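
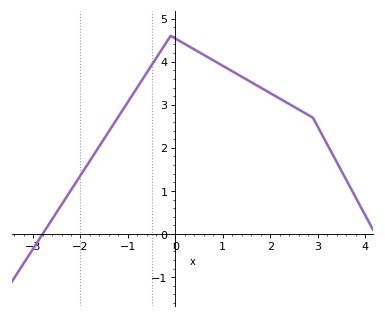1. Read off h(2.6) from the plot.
2.9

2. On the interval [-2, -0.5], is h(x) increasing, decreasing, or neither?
increasing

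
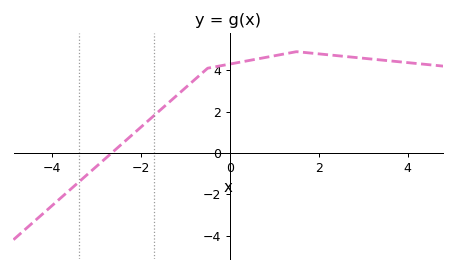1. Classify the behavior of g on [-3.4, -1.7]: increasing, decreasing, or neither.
increasing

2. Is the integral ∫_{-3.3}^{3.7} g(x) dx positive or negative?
positive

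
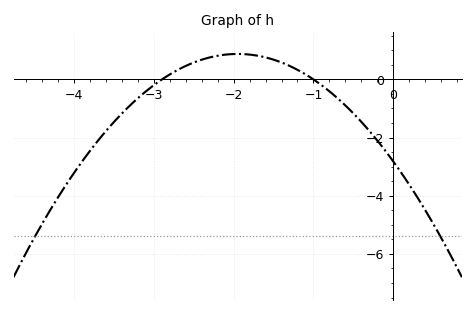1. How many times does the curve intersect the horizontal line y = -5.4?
2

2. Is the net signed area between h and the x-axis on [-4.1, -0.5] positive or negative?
negative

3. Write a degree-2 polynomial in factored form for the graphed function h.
y = -0.97(x + 2.9)(x + 1)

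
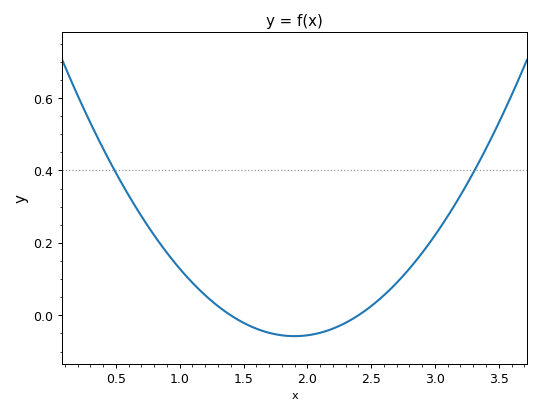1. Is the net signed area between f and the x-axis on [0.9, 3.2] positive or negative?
positive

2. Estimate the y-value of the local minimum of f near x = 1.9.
-0.058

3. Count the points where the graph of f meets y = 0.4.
2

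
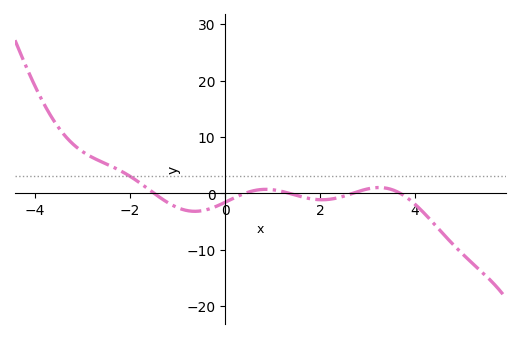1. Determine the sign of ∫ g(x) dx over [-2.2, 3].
negative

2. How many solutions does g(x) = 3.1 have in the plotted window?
1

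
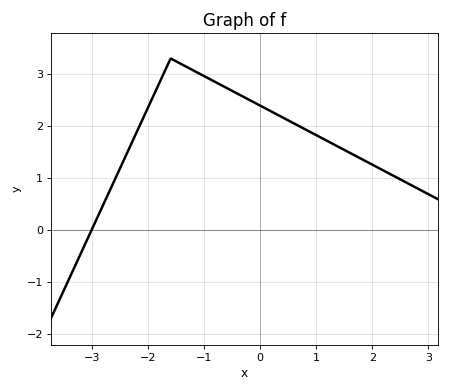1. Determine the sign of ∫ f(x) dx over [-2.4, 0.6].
positive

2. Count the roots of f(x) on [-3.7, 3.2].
1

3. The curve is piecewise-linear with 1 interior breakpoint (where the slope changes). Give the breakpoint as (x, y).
(-1.6, 3.3)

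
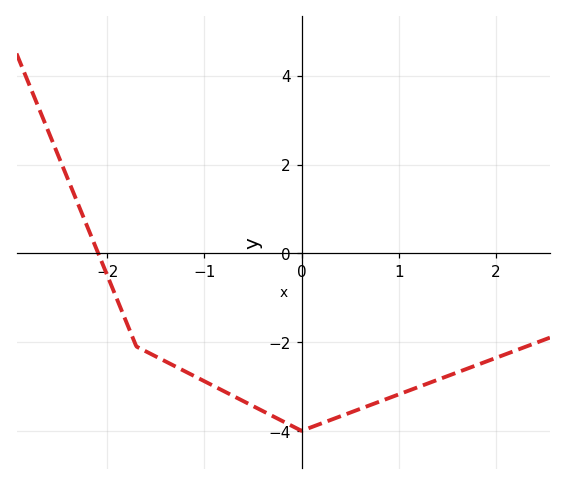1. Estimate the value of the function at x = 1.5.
-2.77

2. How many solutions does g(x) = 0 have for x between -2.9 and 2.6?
1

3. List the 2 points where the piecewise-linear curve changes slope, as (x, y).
(-1.7, -2.1); (0, -4)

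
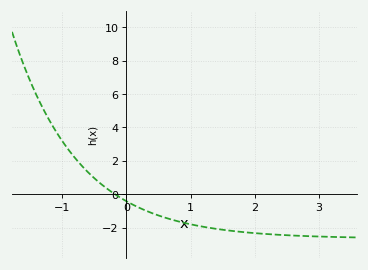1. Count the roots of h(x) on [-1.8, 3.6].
1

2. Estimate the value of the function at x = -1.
3.19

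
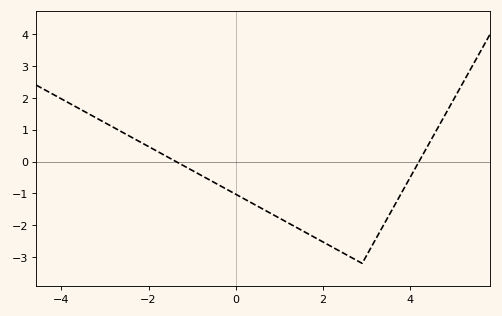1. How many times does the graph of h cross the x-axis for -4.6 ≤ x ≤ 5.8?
2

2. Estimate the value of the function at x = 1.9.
-2.45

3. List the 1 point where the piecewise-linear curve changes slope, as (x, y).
(2.9, -3.2)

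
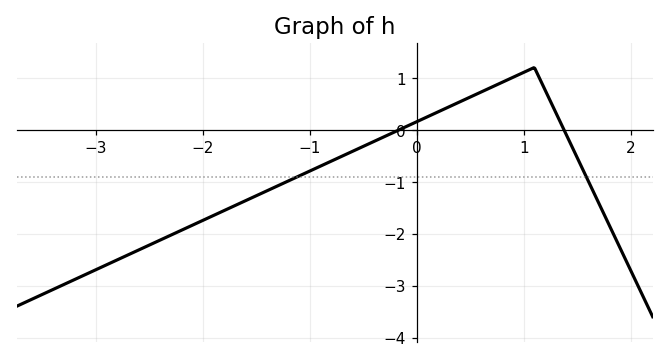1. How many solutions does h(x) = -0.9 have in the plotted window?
2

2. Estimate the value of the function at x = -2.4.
-2.12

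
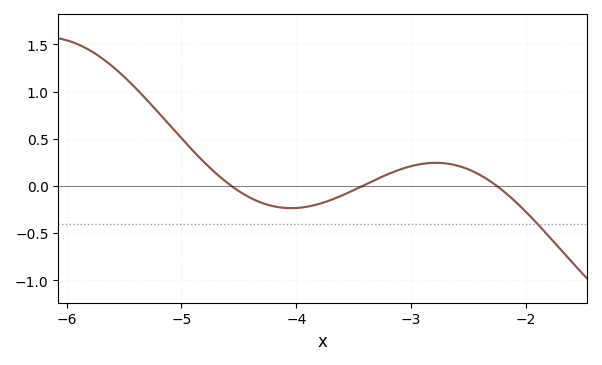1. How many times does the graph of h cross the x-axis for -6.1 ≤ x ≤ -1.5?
3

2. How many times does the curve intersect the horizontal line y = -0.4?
1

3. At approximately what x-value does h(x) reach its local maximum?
-2.8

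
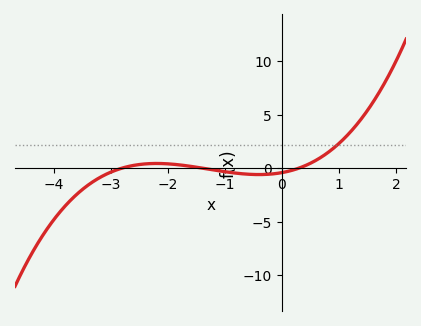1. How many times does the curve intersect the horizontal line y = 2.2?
1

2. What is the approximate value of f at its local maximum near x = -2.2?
0.432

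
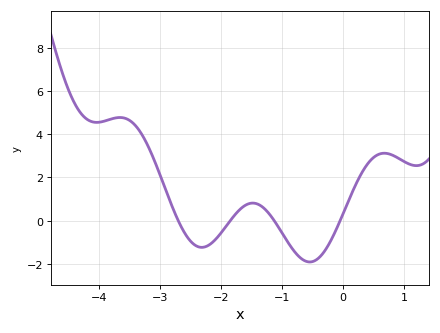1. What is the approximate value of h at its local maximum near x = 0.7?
3.2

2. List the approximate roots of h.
-2.7, -1.8, -1.1, 0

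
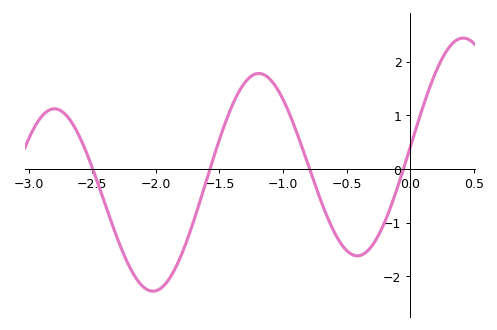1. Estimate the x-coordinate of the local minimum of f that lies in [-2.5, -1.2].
-2.02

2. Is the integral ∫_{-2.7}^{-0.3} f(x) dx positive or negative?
negative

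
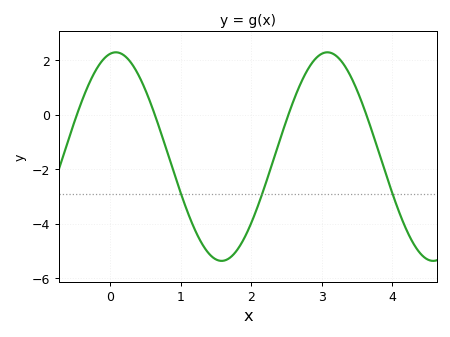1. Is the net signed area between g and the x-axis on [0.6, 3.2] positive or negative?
negative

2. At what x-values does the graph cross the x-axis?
-0.5, 0.6, 2.5, 3.6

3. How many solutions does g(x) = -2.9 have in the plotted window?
3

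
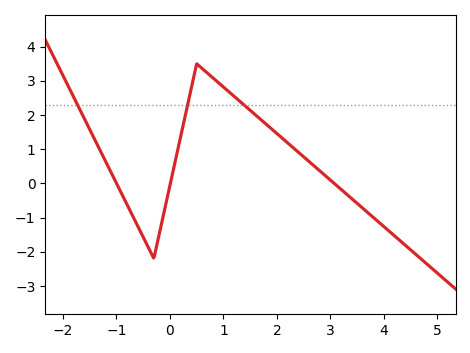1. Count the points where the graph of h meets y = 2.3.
3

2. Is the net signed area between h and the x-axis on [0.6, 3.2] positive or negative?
positive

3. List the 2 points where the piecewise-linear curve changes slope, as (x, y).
(-0.3, -2.2); (0.5, 3.5)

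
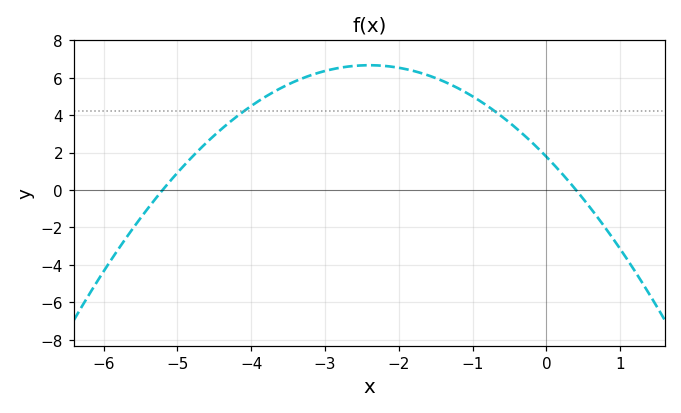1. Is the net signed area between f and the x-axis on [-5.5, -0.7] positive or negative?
positive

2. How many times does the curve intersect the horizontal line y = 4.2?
2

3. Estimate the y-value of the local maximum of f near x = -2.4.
6.6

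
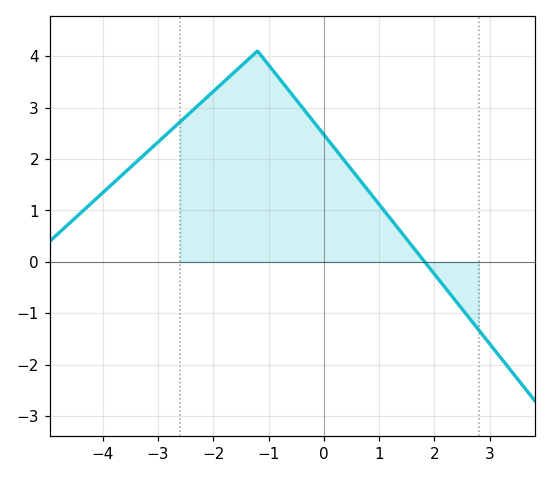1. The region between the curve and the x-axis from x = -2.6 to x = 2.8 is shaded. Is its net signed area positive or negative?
positive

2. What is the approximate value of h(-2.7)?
2.6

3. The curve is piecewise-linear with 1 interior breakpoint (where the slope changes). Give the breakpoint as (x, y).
(-1.2, 4.1)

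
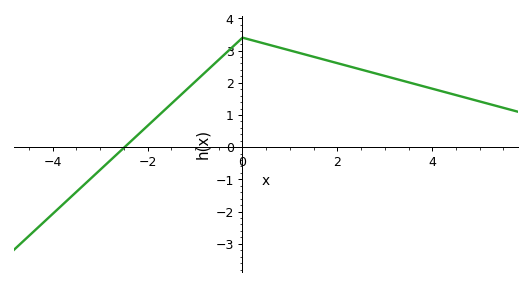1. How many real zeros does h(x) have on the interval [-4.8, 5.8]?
1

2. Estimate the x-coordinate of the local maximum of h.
0.002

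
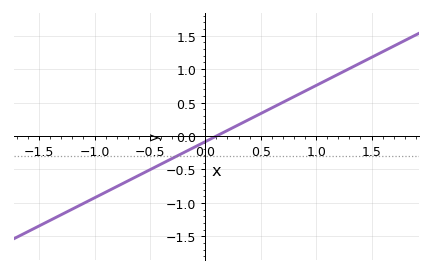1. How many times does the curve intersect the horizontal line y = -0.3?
1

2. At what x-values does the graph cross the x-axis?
0.1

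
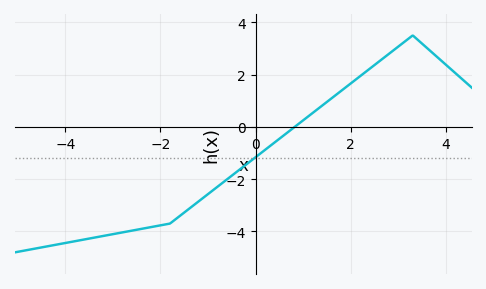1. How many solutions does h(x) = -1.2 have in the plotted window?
1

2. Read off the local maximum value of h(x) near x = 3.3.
3.4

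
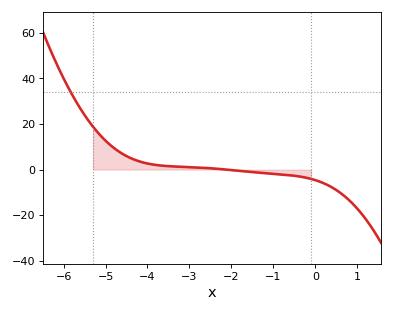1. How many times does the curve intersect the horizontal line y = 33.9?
1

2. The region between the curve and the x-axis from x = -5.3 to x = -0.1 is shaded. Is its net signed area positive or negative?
positive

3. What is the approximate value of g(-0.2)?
-4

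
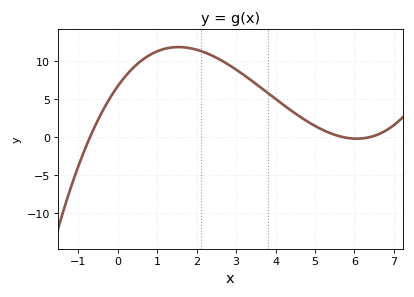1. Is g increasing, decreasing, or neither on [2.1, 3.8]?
decreasing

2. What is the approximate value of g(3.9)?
5.5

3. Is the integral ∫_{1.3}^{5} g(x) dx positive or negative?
positive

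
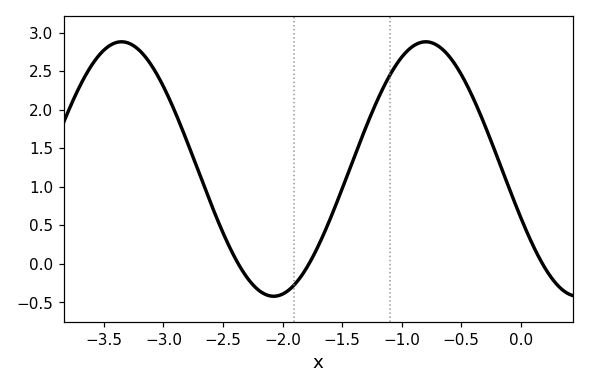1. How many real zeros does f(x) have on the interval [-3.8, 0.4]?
3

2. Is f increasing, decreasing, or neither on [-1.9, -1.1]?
increasing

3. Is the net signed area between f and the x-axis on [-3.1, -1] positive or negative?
positive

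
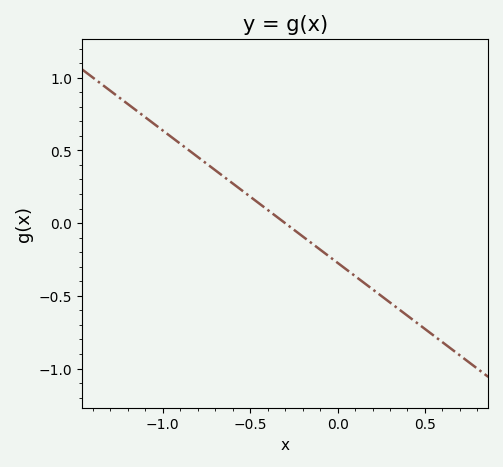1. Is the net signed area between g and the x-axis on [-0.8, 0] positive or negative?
positive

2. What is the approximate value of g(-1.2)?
0.8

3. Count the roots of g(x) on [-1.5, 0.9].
1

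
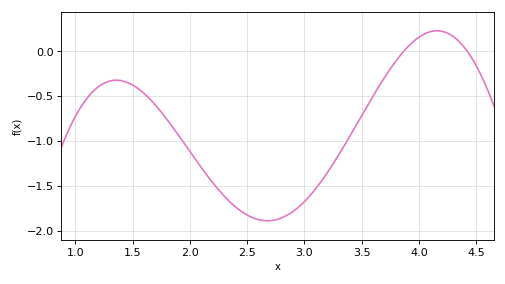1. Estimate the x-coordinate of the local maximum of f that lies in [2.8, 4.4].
4.2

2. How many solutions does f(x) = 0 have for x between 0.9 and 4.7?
2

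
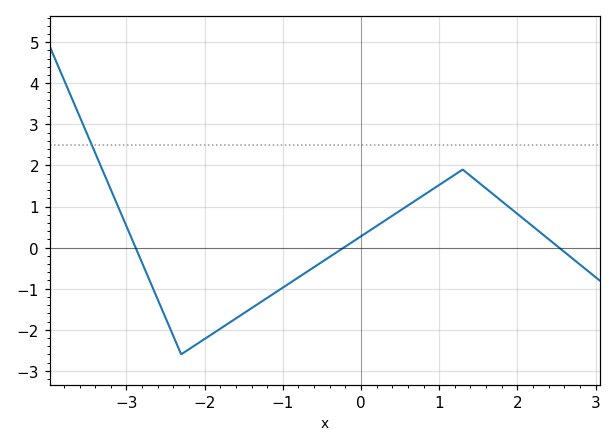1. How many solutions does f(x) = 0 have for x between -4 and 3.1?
3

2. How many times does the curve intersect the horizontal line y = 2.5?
1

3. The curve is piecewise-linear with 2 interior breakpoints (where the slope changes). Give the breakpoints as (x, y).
(-2.3, -2.6); (1.3, 1.9)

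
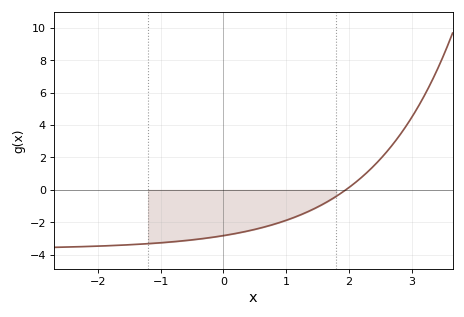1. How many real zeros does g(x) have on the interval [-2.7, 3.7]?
1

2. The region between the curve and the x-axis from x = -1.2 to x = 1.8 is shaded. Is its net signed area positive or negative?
negative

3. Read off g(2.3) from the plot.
1.11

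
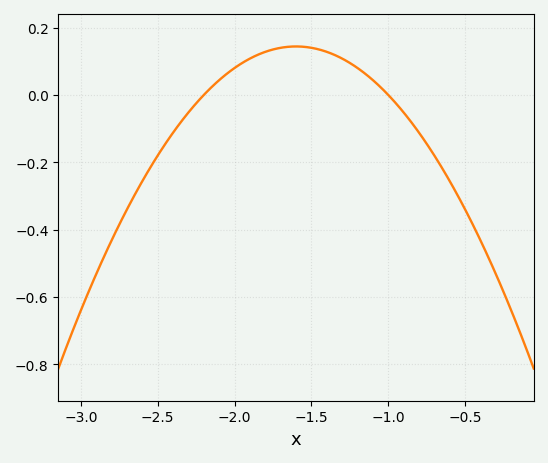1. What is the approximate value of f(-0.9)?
-0.052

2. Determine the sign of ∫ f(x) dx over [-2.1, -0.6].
positive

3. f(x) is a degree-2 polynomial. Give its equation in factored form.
y = -0.4(x + 2.2)(x + 1)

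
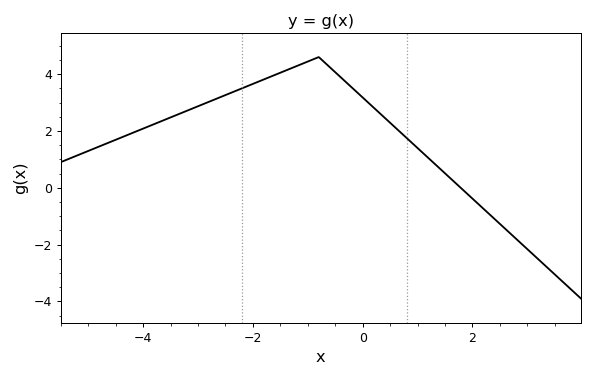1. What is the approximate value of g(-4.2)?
1.93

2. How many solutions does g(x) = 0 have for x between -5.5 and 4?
1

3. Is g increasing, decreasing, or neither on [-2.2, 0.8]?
neither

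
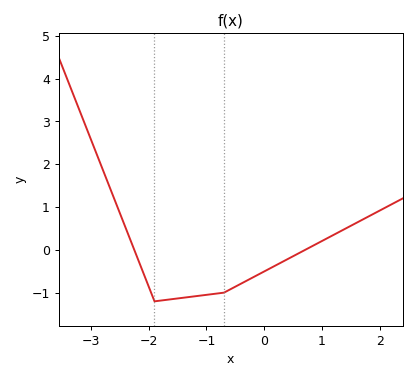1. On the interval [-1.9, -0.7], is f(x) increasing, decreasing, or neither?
increasing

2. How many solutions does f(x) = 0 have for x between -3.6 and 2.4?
2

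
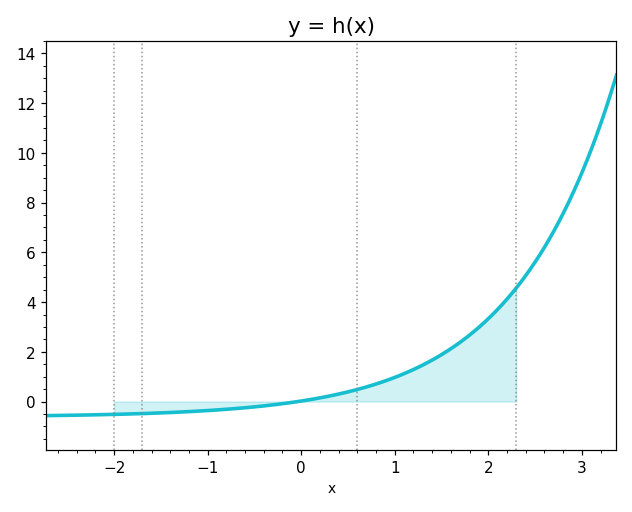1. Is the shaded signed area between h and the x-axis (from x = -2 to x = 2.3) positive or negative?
positive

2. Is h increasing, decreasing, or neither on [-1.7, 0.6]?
increasing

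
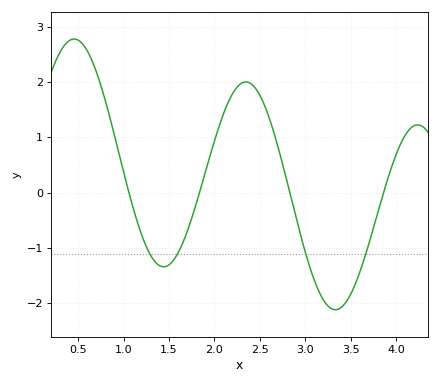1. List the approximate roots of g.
1.1, 1.8, 2.8, 3.9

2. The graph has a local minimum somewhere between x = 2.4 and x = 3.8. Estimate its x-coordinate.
3.3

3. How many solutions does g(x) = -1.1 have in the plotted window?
4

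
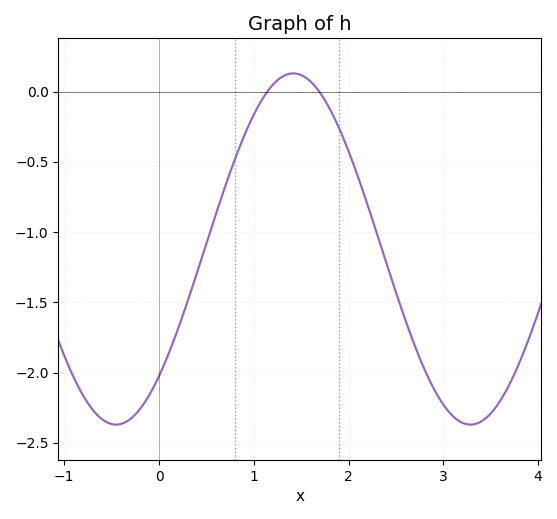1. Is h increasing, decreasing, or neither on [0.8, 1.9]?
neither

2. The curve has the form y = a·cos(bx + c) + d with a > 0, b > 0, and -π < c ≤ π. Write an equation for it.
y = 1.25cos(1.7x - 2.4) - 1.12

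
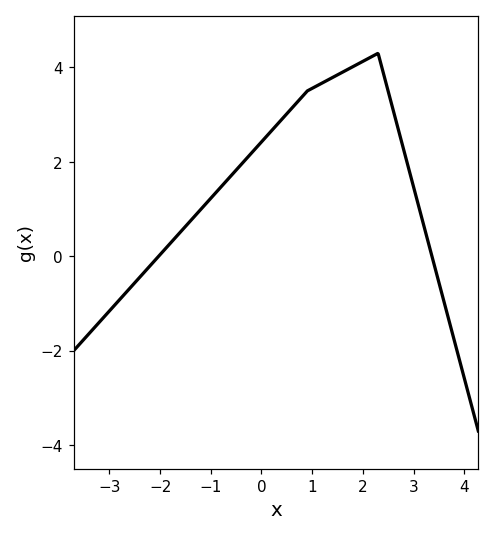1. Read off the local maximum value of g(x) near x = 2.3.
4.3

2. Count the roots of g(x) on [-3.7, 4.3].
2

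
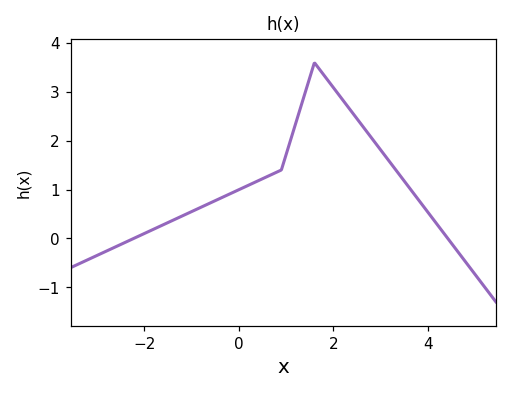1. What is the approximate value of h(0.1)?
1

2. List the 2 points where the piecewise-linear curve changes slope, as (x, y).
(0.9, 1.4); (1.6, 3.6)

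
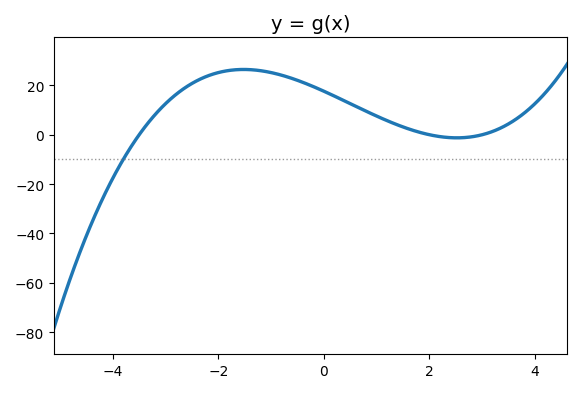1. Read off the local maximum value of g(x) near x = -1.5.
26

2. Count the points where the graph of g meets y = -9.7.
1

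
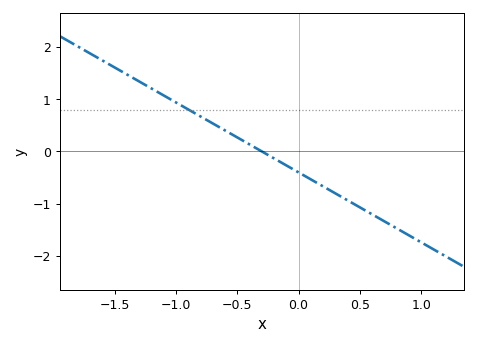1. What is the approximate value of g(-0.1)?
-0.268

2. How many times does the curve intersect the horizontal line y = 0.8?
1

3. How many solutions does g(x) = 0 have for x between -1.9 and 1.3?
1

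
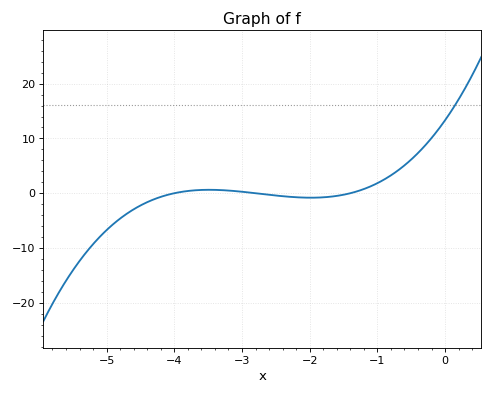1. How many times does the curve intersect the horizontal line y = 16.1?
1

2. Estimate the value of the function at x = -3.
0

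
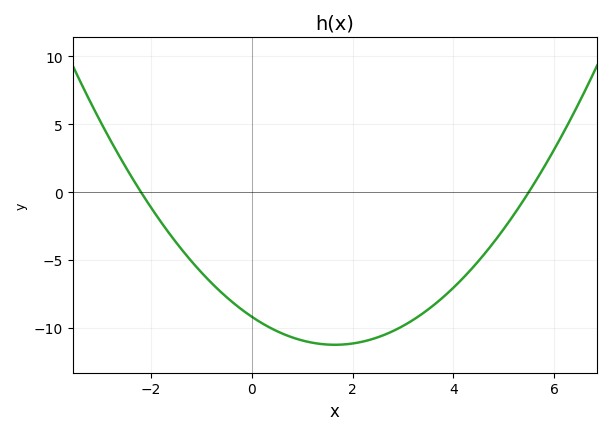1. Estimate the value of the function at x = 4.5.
-5.09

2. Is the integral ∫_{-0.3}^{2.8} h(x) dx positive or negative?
negative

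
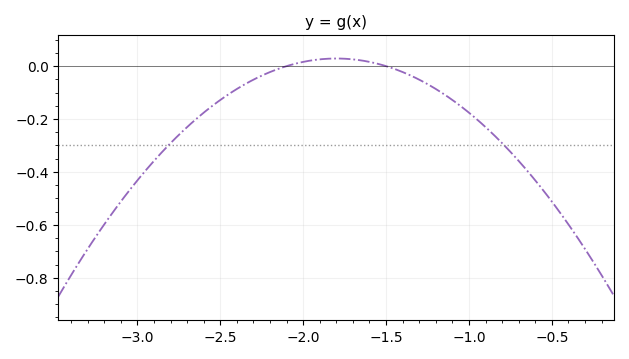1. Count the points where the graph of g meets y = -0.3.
2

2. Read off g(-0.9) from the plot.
-0.24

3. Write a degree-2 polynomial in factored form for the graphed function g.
y = -0.32(x + 2.1)(x + 1.5)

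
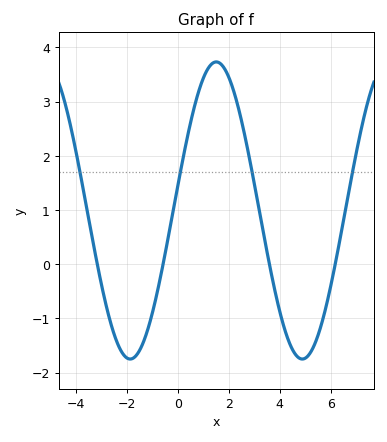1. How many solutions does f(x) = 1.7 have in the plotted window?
4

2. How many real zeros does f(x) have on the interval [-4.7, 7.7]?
4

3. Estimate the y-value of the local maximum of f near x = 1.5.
3.7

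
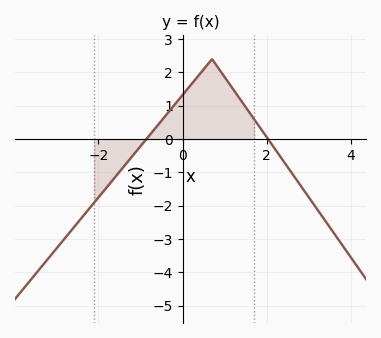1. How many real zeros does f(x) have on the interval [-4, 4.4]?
2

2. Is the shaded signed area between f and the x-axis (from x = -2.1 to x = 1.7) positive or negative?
positive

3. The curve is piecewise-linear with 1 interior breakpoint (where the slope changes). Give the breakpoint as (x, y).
(0.7, 2.4)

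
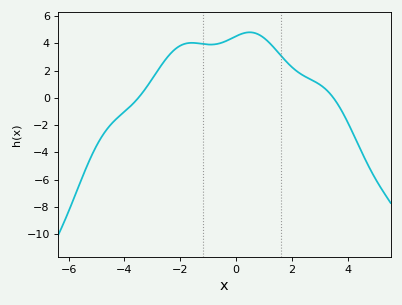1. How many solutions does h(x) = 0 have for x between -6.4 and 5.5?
2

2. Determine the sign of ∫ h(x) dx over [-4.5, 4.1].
positive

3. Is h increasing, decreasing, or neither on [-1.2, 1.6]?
neither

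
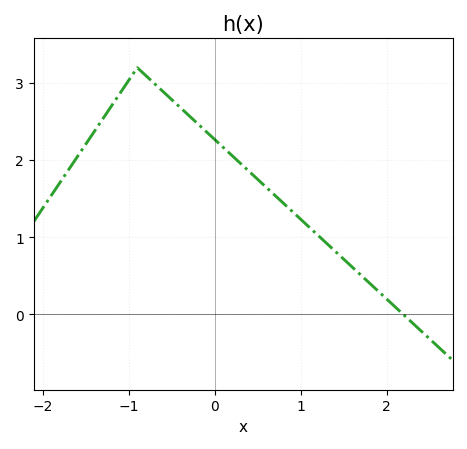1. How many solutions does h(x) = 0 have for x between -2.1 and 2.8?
1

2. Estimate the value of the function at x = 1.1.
1.1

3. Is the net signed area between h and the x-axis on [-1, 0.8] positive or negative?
positive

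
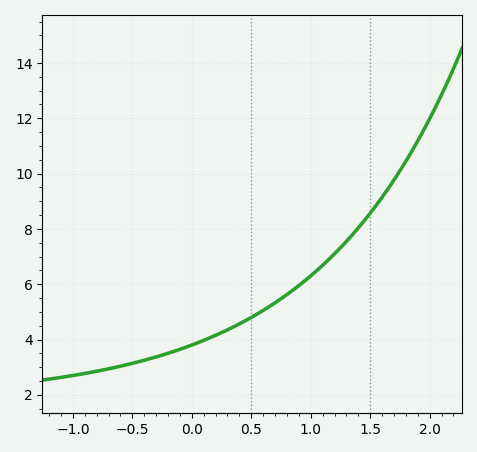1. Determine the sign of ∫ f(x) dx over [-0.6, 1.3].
positive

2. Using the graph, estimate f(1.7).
9.77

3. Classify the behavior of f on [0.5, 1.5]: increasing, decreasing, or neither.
increasing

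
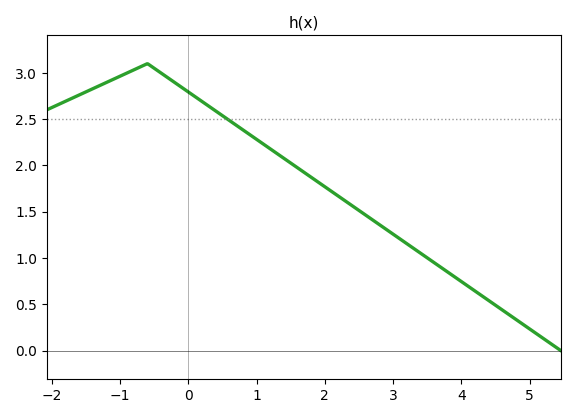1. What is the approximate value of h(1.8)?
1.85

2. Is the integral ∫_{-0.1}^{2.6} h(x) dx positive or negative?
positive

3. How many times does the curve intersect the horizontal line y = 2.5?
1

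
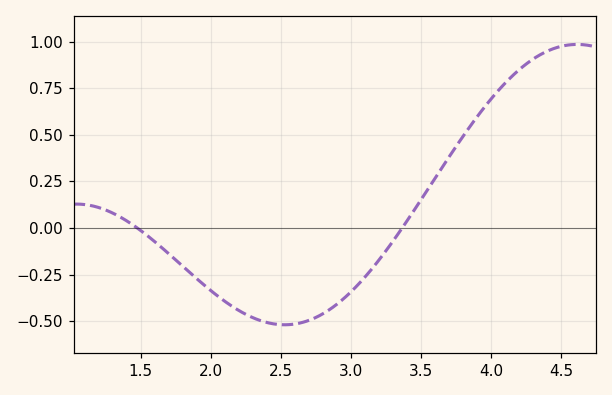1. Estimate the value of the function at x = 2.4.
-0.507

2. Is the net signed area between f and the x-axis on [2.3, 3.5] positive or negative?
negative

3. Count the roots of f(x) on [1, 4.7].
2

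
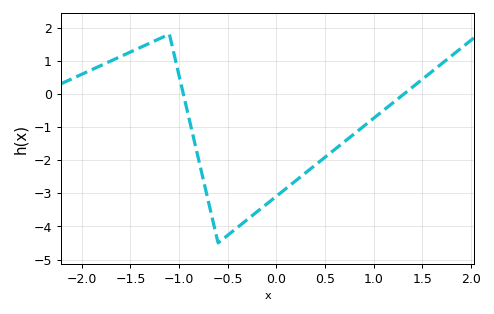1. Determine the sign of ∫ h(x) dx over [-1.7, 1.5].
negative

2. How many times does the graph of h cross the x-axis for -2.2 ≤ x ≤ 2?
2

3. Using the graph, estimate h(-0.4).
-4.03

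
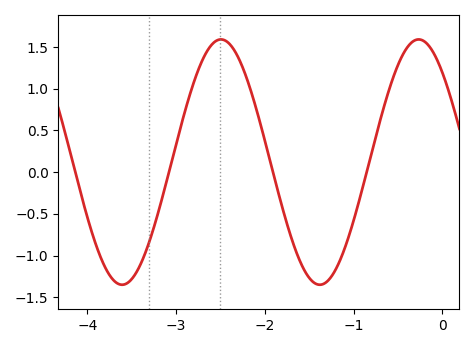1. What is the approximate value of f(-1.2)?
-1.16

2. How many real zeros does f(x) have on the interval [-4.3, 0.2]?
4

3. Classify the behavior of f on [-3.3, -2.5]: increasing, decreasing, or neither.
increasing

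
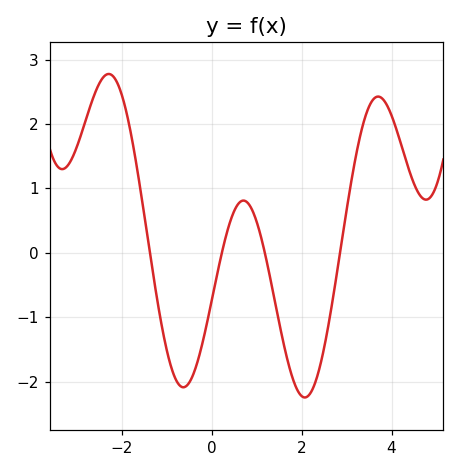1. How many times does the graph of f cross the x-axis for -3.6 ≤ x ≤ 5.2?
4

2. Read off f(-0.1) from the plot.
-1.1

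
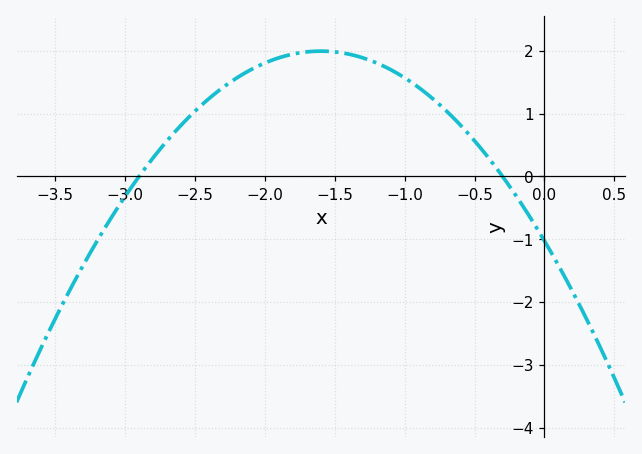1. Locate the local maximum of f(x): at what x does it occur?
-1.6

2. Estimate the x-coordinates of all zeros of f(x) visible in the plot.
-2.9, -0.3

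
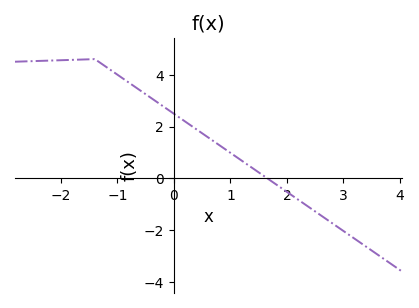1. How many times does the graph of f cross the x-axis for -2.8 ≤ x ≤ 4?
1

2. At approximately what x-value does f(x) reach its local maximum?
-1.4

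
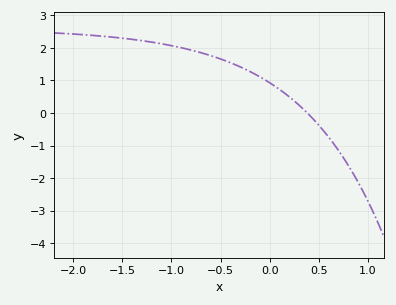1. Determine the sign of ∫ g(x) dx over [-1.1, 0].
positive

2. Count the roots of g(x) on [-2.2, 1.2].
1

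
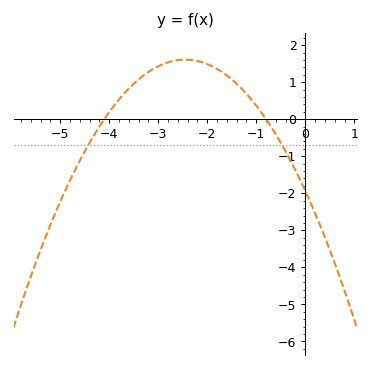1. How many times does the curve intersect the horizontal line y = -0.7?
2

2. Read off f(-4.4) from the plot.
-0.637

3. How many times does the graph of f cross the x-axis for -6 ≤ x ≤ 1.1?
2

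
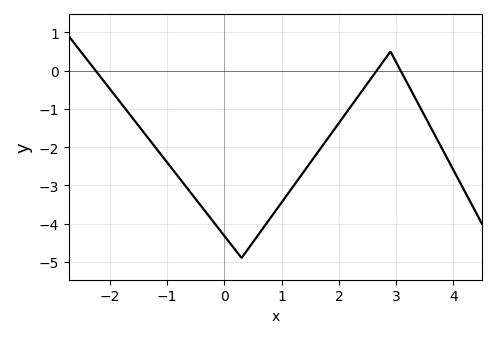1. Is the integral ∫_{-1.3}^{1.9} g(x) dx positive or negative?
negative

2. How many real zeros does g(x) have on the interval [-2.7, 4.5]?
3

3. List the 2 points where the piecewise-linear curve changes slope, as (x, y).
(0.3, -4.9); (2.9, 0.5)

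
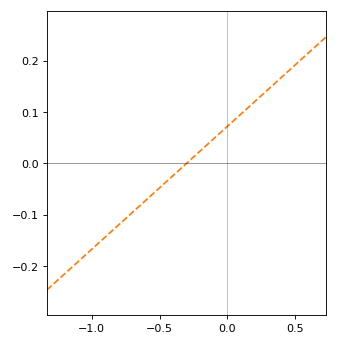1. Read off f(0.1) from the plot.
0.1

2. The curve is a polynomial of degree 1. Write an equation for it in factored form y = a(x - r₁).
y = 0.24(x + 0.3)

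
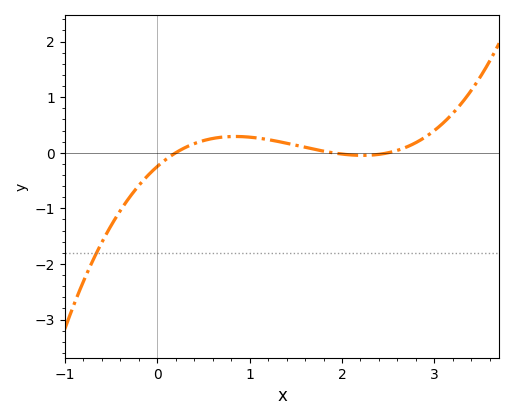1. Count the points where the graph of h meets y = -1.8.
1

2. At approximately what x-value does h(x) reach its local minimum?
2.2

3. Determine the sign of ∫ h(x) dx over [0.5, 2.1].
positive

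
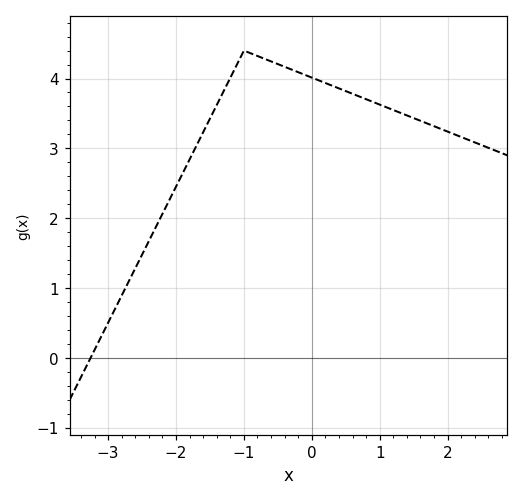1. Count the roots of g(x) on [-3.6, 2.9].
1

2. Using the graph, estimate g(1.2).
3.55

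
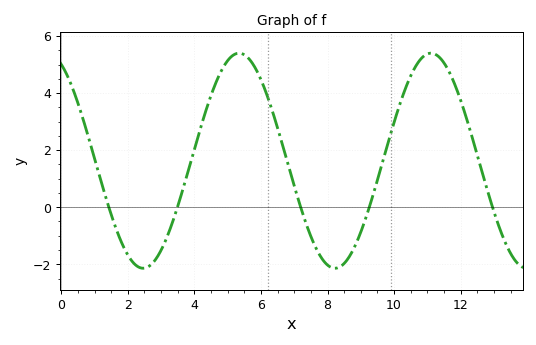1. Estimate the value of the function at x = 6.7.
2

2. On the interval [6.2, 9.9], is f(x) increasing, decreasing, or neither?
neither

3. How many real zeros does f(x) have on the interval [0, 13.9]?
5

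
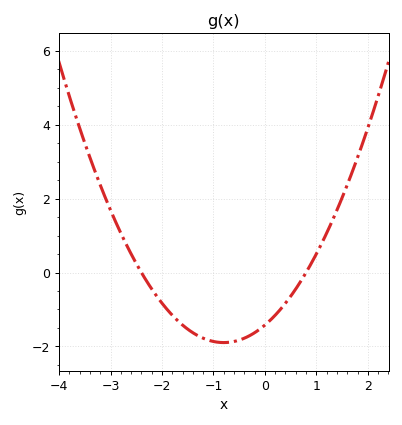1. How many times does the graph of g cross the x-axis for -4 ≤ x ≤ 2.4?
2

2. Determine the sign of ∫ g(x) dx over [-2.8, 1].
negative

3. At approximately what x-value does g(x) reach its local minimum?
-0.8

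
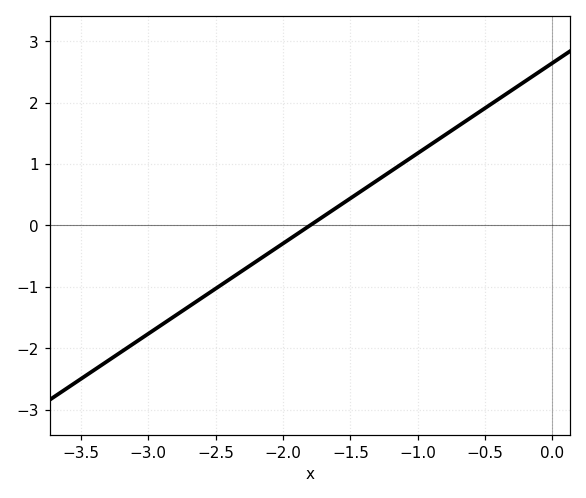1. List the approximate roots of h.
-1.8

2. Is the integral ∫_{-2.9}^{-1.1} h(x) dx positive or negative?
negative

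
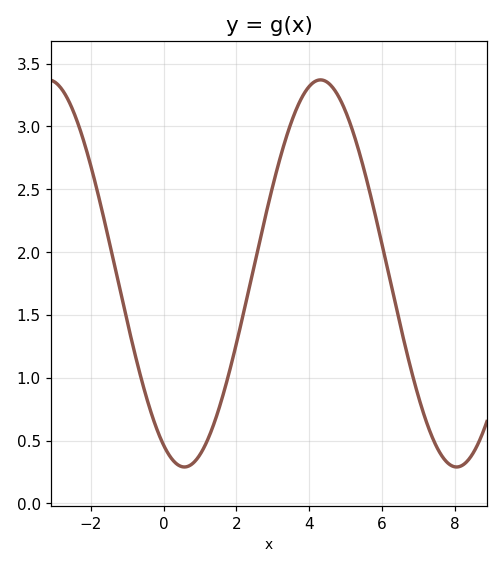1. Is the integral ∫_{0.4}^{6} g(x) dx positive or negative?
positive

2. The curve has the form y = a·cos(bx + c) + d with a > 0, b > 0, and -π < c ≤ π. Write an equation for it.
y = 1.54cos(0.84x + 2.66) + 1.83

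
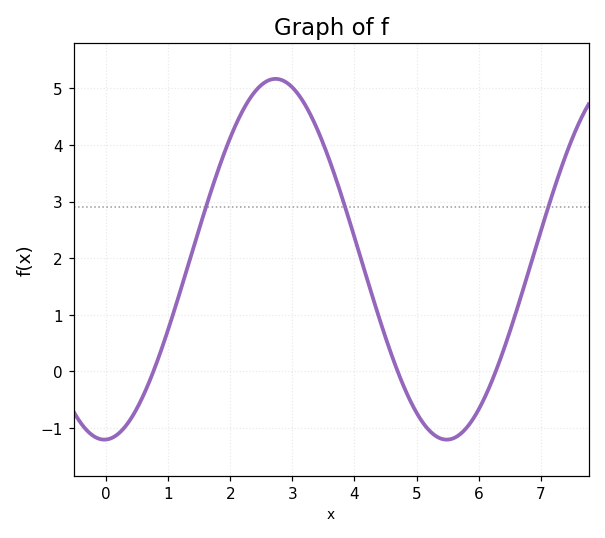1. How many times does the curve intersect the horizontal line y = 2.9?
3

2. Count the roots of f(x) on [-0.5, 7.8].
3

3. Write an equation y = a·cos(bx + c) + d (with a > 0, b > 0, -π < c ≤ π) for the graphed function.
y = 3.19cos(1.1x - 3.1) + 1.98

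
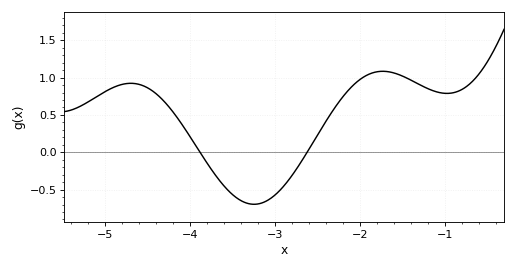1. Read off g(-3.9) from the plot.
0.05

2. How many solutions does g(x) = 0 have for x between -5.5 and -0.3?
2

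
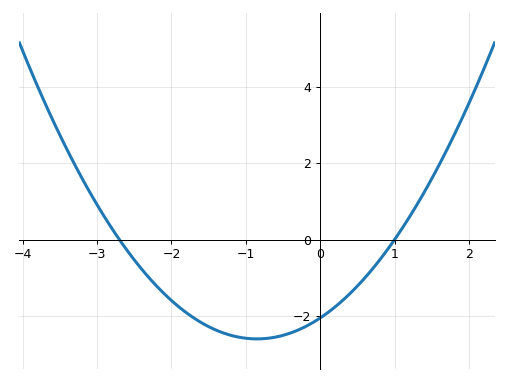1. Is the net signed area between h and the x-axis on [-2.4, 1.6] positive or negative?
negative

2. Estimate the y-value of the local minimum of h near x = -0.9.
-2.6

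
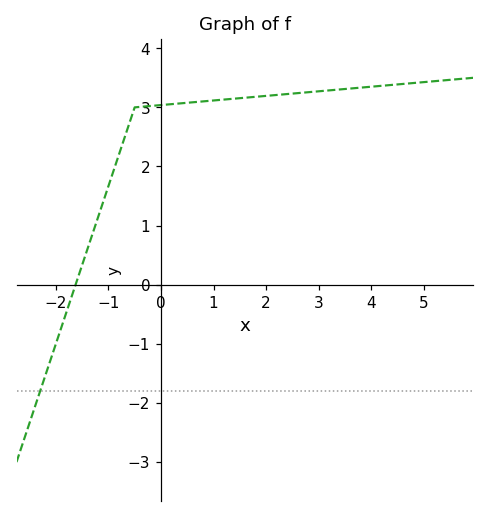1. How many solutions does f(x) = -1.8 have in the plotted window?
1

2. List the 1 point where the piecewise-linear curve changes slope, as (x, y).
(-0.5, 3)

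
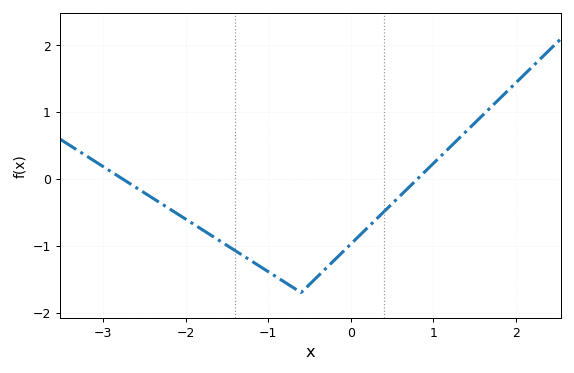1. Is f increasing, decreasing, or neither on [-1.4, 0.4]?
neither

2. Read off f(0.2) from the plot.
-0.7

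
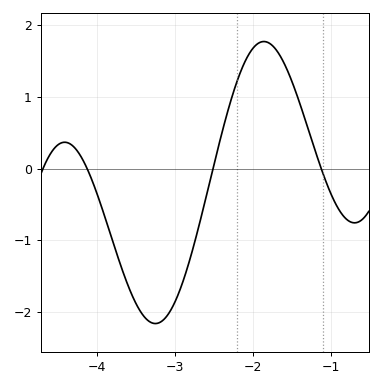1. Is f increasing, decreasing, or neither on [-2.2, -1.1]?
neither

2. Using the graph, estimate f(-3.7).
-1.33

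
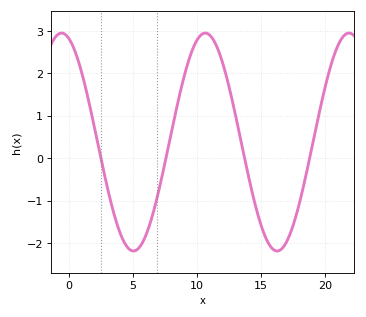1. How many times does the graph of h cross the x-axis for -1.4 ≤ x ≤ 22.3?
4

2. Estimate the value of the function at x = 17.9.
-1.2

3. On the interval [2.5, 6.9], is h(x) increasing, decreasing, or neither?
neither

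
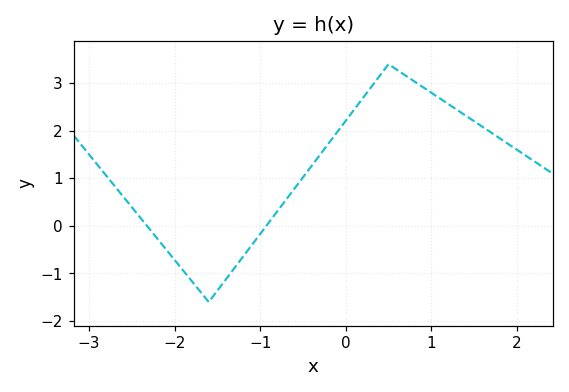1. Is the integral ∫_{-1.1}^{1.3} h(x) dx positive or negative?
positive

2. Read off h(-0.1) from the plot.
1.97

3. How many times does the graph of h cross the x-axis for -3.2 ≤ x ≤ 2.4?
2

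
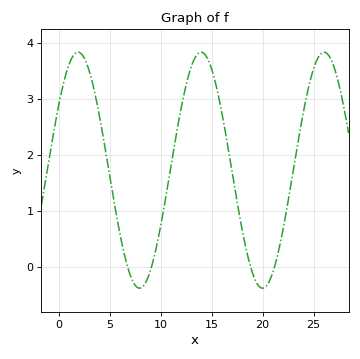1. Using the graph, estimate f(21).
-0.1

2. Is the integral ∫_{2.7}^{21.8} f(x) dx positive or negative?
positive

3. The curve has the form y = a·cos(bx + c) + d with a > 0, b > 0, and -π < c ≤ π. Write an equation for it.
y = 2.11cos(0.52x - 0.97) + 1.73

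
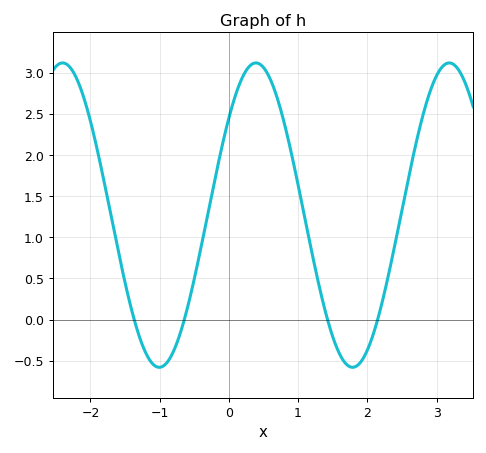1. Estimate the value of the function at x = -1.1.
-0.55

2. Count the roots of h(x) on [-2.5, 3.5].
4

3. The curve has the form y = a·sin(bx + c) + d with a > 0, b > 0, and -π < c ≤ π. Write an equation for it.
y = 1.85sin(2.2x + 0.69) + 1.27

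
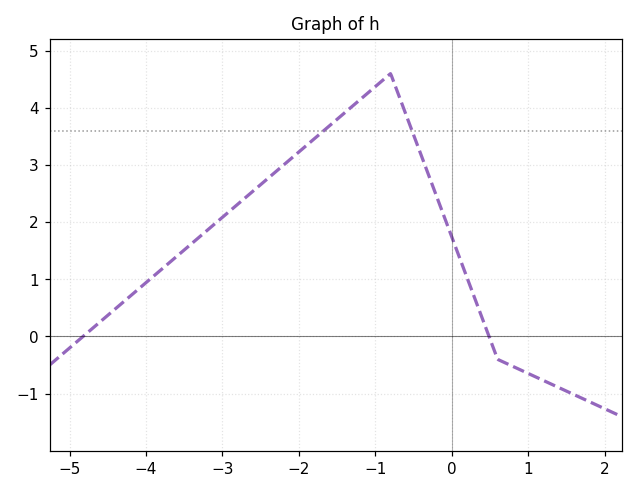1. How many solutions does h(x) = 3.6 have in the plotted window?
2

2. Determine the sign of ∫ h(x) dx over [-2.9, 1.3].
positive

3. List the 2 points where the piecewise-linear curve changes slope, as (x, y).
(-0.8, 4.6); (0.6, -0.4)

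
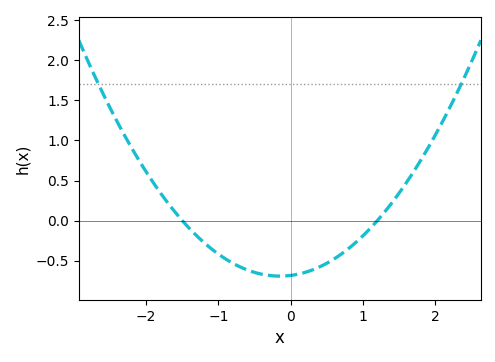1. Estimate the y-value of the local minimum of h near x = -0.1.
-0.7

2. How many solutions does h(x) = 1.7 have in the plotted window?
2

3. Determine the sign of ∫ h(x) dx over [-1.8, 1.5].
negative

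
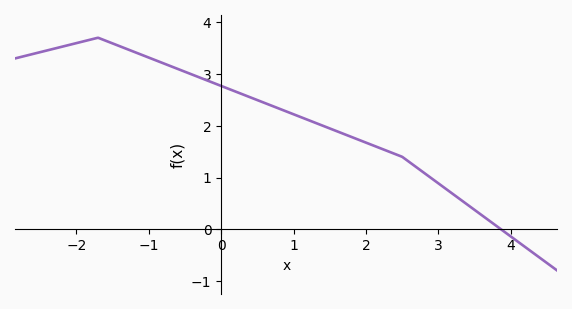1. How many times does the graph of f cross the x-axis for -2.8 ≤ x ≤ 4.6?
1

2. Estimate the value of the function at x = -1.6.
3.6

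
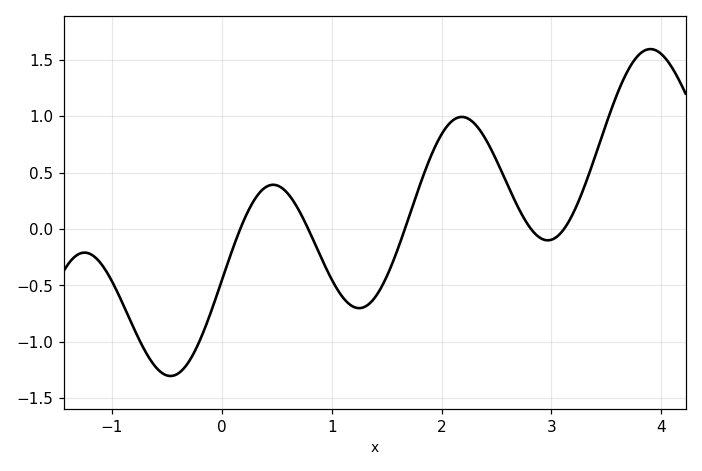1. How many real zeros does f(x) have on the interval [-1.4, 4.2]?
5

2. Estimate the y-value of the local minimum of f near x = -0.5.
-1.3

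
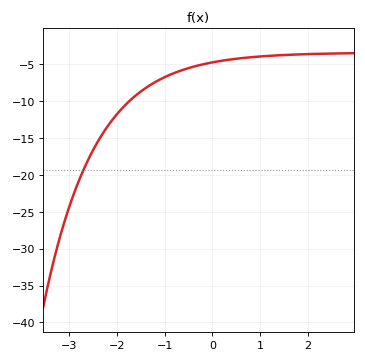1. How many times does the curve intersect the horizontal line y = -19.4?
1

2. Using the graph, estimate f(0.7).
-4.14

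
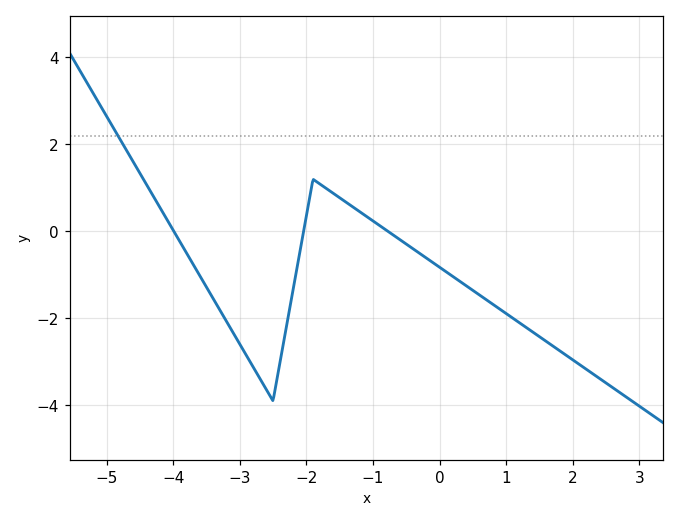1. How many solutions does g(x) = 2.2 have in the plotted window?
1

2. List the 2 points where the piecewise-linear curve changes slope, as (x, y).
(-2.5, -3.9); (-1.9, 1.2)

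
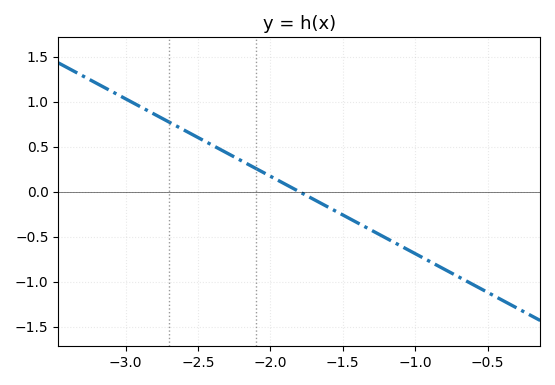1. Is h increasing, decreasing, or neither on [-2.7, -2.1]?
decreasing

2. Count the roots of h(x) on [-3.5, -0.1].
1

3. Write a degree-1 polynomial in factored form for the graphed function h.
y = -0.86(x + 1.8)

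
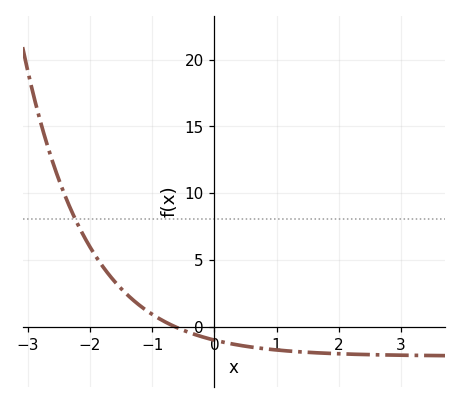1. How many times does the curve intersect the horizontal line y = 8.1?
1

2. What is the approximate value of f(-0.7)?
0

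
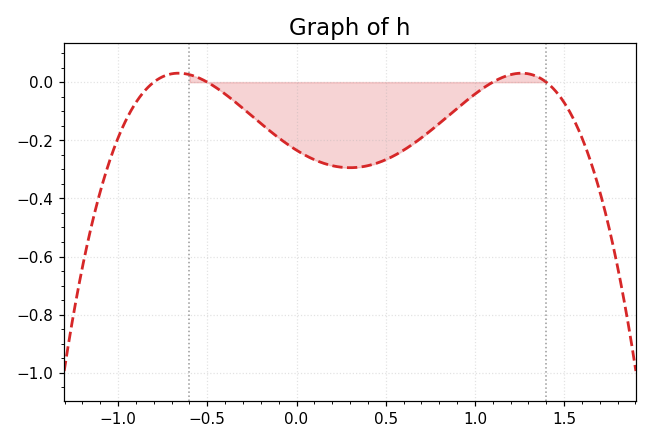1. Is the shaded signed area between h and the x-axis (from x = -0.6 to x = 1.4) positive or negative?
negative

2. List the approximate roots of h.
-0.8, -0.5, 1.1, 1.4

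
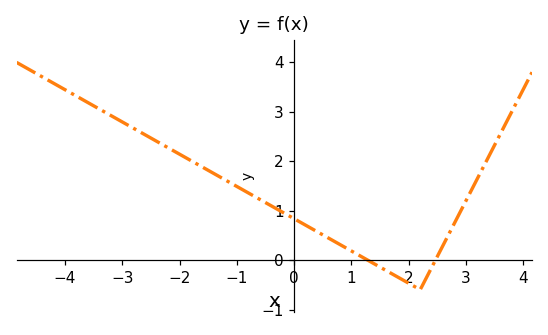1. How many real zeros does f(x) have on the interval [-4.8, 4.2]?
2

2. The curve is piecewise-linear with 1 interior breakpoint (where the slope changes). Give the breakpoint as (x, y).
(2.2, -0.6)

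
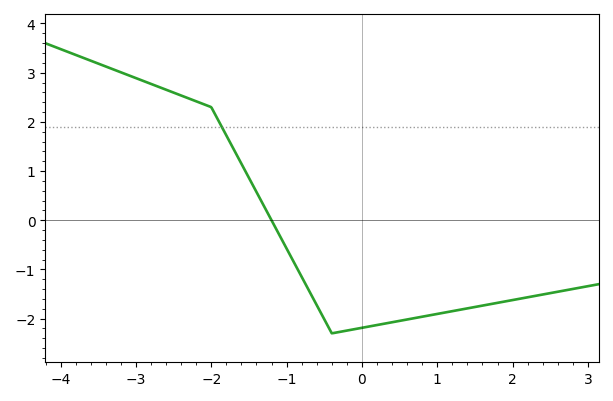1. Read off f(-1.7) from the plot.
1.4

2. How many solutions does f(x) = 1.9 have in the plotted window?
1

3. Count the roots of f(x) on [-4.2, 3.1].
1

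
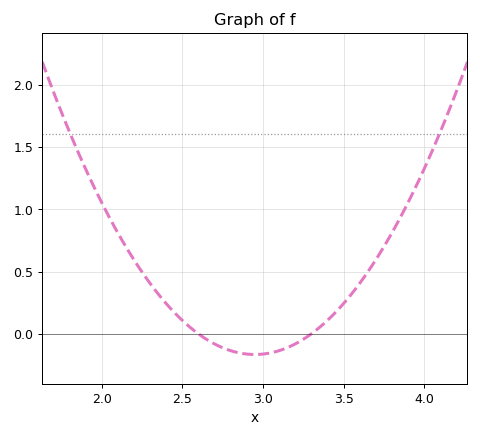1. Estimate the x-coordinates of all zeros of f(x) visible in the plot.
2.6, 3.3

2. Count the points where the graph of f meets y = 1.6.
2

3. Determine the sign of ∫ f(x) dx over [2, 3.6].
positive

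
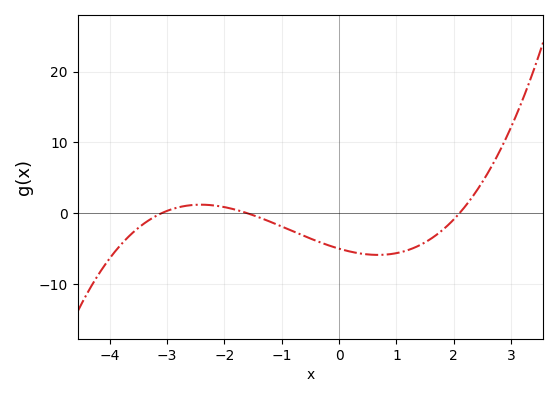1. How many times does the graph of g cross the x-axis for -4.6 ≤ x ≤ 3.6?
3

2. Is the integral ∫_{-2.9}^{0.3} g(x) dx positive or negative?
negative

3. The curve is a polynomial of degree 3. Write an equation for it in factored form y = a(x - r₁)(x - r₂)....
y = 0.48(x + 3.1)(x + 1.6)(x - 2.1)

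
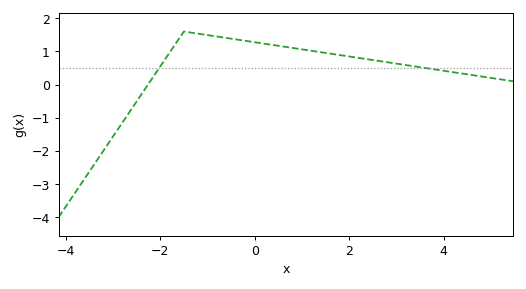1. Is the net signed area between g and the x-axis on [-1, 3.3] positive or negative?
positive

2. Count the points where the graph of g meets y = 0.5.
2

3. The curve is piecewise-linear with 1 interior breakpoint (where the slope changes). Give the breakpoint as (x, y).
(-1.5, 1.6)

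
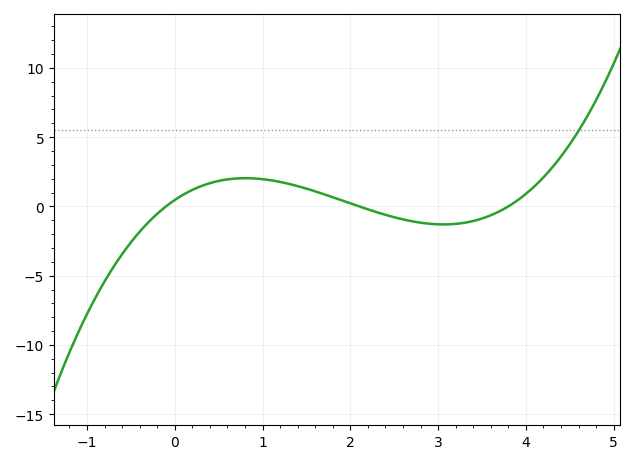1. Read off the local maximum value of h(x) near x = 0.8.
2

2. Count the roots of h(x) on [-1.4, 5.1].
3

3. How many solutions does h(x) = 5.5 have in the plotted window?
1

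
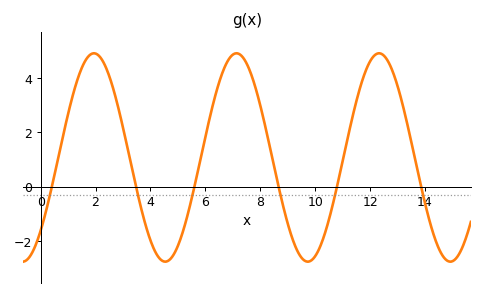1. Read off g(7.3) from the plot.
4.83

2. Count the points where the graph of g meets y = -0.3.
6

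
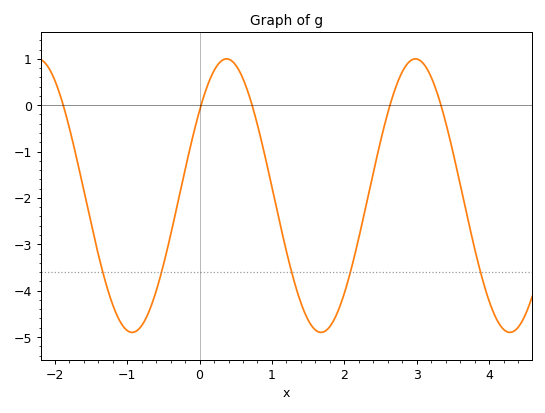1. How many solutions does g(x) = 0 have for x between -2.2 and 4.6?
5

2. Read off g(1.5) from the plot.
-4.6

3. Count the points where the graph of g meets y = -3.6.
5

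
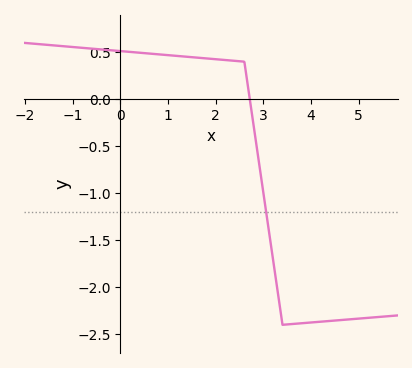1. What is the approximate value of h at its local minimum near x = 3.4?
-2.4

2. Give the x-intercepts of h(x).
2.8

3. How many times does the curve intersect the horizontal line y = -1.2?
1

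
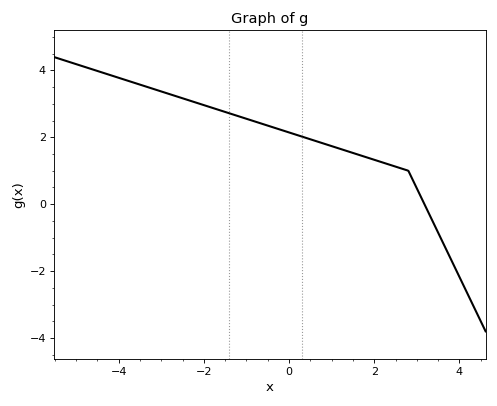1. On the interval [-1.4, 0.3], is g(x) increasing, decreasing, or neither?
decreasing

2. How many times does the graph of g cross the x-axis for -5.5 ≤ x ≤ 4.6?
1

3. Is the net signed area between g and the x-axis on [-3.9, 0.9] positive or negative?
positive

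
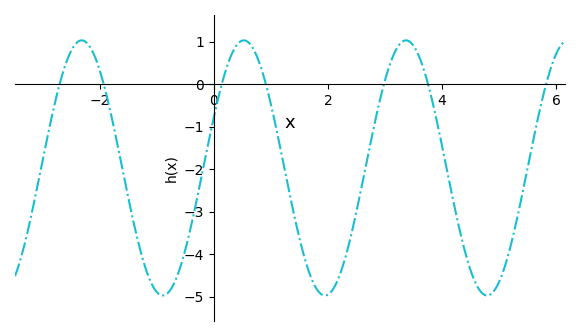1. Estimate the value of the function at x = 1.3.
-2.39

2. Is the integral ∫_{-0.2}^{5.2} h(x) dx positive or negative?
negative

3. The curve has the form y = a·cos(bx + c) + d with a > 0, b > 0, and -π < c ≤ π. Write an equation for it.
y = 3cos(2.21x - 1.16) - 1.97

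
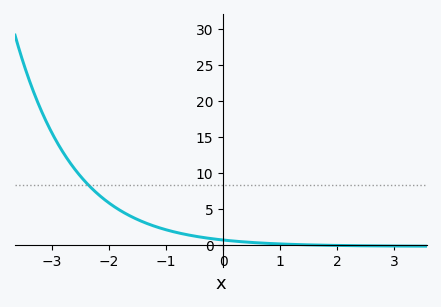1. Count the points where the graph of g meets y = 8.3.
1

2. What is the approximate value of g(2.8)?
0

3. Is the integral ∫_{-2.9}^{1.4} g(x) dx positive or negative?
positive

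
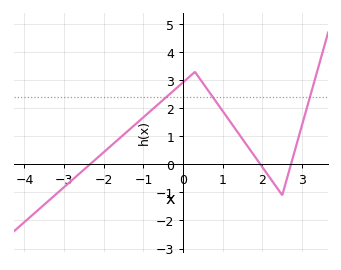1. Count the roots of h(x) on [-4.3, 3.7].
3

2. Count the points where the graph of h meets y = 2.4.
3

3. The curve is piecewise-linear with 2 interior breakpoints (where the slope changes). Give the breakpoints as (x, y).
(0.3, 3.3); (2.5, -1.1)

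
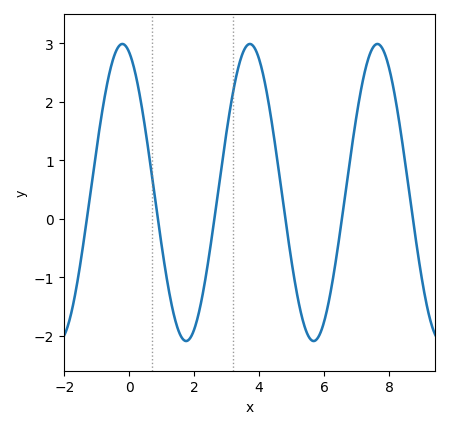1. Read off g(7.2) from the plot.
2.4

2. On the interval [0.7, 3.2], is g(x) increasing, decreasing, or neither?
neither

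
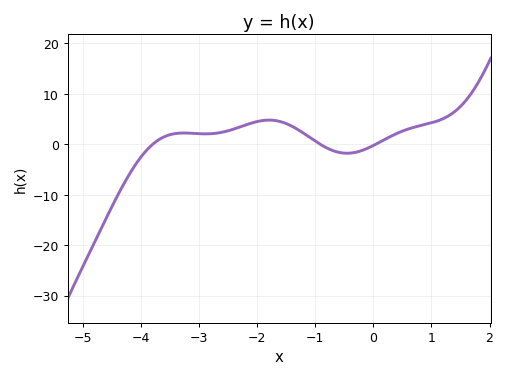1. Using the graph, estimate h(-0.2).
-1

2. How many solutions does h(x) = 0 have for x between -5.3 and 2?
3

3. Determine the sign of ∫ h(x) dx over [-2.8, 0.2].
positive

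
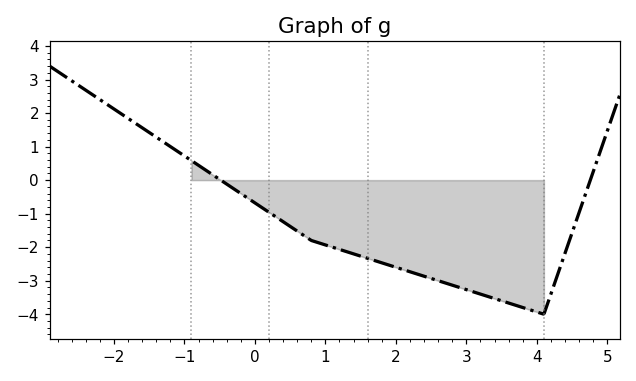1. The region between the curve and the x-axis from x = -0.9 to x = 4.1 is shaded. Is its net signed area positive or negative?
negative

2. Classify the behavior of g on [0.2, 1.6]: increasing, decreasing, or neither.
decreasing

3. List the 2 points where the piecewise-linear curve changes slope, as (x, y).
(0.8, -1.8); (4.1, -4)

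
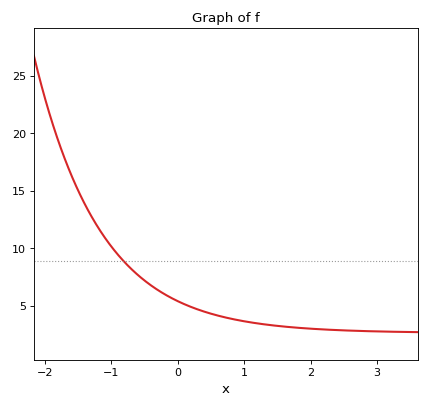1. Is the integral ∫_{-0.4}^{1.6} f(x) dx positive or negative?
positive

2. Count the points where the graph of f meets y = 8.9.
1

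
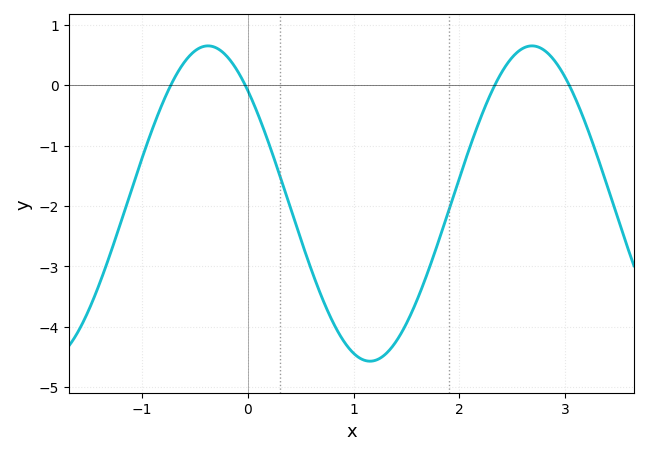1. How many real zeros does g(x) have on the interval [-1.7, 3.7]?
4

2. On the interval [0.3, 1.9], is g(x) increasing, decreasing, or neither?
neither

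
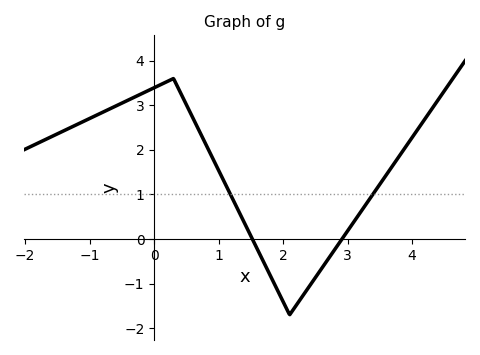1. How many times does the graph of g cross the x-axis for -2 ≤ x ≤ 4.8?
2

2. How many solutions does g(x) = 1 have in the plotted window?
2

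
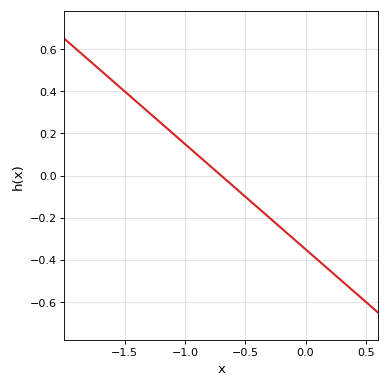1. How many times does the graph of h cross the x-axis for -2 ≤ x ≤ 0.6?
1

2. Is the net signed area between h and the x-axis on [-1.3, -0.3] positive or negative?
positive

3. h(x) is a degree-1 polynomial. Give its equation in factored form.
y = -0.5(x + 0.7)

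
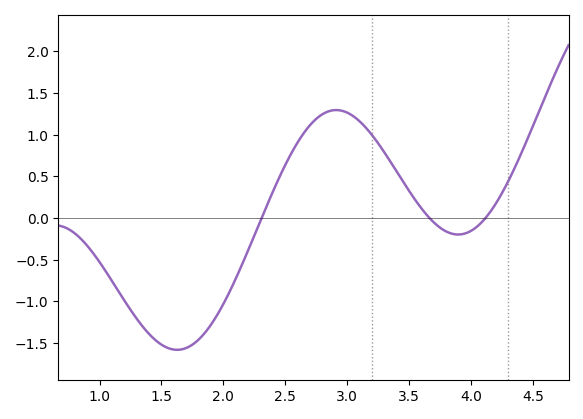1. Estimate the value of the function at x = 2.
-1.05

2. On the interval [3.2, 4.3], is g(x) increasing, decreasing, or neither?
neither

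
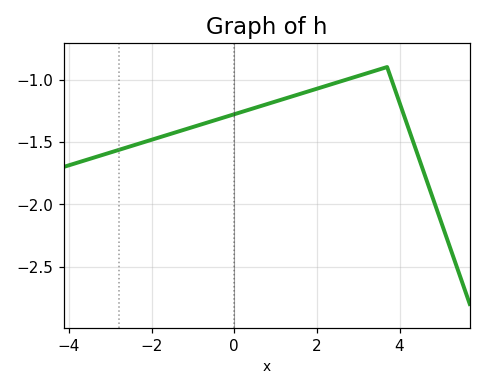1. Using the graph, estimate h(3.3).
-0.95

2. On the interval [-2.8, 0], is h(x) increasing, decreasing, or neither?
increasing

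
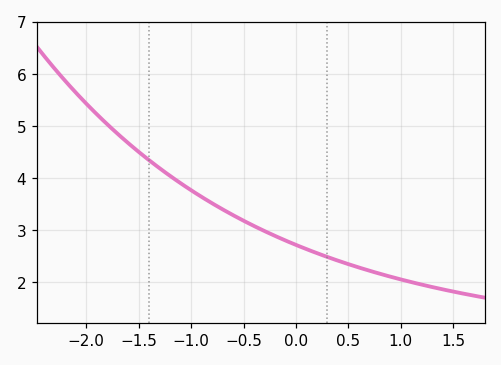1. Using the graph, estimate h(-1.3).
4.2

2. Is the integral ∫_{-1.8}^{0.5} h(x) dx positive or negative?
positive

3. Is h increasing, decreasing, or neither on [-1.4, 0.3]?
decreasing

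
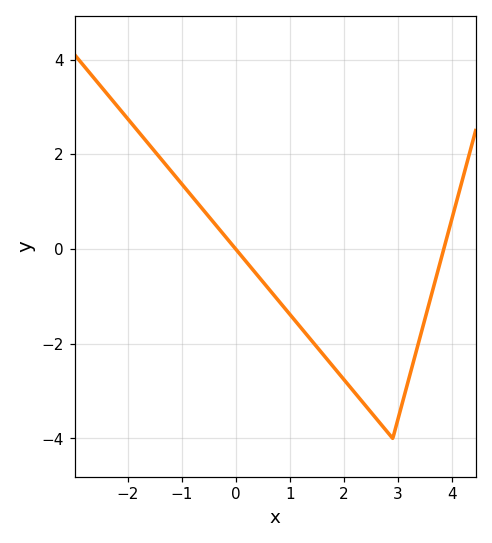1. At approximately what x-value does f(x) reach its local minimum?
2.9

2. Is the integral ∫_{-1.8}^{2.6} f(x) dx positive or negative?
negative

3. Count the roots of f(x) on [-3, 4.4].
2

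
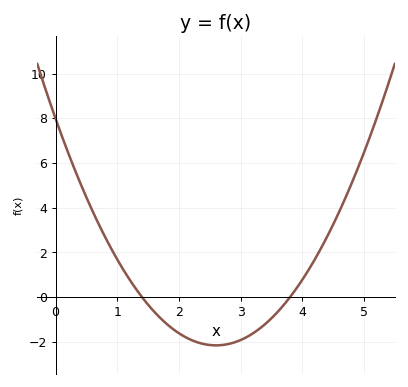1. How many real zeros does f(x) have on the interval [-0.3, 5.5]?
2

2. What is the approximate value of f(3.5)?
-1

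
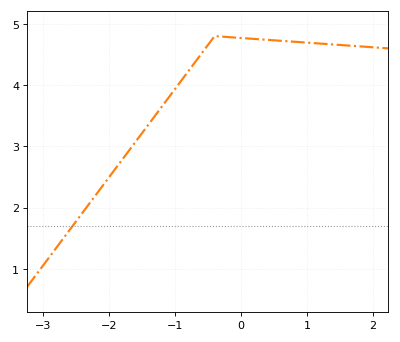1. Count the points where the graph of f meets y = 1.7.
1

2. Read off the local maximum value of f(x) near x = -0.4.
4.8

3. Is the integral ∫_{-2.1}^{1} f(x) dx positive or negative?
positive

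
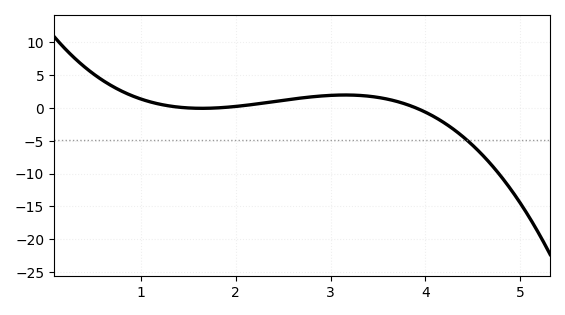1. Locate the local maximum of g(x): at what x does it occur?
3.15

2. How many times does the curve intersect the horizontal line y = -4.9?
1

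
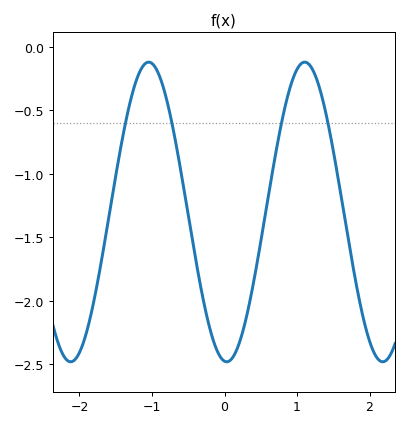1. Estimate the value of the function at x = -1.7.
-1.7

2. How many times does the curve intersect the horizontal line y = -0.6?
4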